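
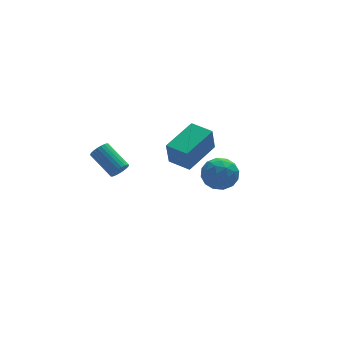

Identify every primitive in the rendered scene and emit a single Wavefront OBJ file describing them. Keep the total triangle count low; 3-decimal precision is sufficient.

v -1.844 -1.311 0.027
v -1.512 -1.401 0.403
v -2.083 -0.219 1.19
v -2.416 -0.129 0.813
v -1.408 -1.275 0.289
v -1.98 -0.093 1.076
v -1.371 -1.154 0.135
v -1.943 0.027 0.922
v -1.406 -1.058 -0.035
v -1.977 0.124 0.751
v -1.508 -0.999 -0.196
v -2.079 0.182 0.59
v -1.66 -0.989 -0.323
v -2.232 0.193 0.463
v -1.841 -1.027 -0.397
v -2.412 0.154 0.389
v -2.022 -1.109 -0.406
v -2.594 0.073 0.38
v -2.177 -1.221 -0.35
v -2.748 -0.039 0.437
v -2.28 -1.347 -0.236
v -2.852 -0.165 0.551
v -2.317 -1.467 -0.082
v -2.889 -0.286 0.705
v -2.283 -1.564 0.089
v -2.854 -0.382 0.875
v -2.181 -1.622 0.25
v -2.752 -0.441 1.036
v -2.028 -1.633 0.377
v -2.6 -0.451 1.163
v -1.848 -1.594 0.451
v -2.419 -0.413 1.237
v -1.666 -1.513 0.46
v -2.238 -0.331 1.246
v 2.843 0.734 -2.889
v 3.366 1.434 -2.449
v 4.174 0.106 -3.471
v 4.697 0.806 -3.031
v 4.248 0.121 -2.496
v 3.426 0.509 -2.136
v 4.114 1.031 -3.784
v 3.292 1.419 -3.424
v 4.151 1.617 -3.002
v 4.234 1.055 -2.206
v 3.306 0.485 -3.714
v 3.389 -0.077 -2.918
v 2.988 1.139 -2.618
v 4.552 0.401 -3.302
v 4.288 -0.002 -2.988
v 4.596 0.41 -2.729
v 3.023 0.595 -2.434
v 3.33 1.006 -2.175
v 3.849 0.235 -2.203
v 4.21 0.534 -3.745
v 4.517 0.945 -3.486
v 2.944 1.13 -3.191
v 3.252 1.542 -2.932
v 3.691 1.305 -3.717
v 3.757 1.658 -2.684
v 4.539 1.289 -3.026
v 4.196 1.421 -3.469
v 3.713 1.649 -3.257
v 3.806 1.327 -2.216
v 4.588 0.958 -2.559
v 4.324 0.556 -2.244
v 3.841 0.784 -2.033
v 4.267 1.435 -2.541
v 2.952 0.582 -3.361
v 3.734 0.213 -3.704
v 3.699 0.756 -3.887
v 3.216 0.984 -3.676
v 3.001 0.251 -2.894
v 3.783 -0.118 -3.236
v 3.827 -0.109 -2.663
v 3.344 0.119 -2.451
v 3.273 0.105 -3.379
v 0.632 -3.546 0.984
v 0.412 -3.791 2.231
v 0.009 -2.607 1.058
v -0.211 -2.851 2.306
v 2.191 -2.549 1.454
v 1.971 -2.793 2.702
v 1.568 -1.609 1.529
v 1.348 -1.854 2.776
f 2 1 5
f 2 5 3
f 3 5 6
f 3 6 4
f 5 1 7
f 5 7 6
f 6 7 8
f 6 8 4
f 7 1 9
f 7 9 8
f 8 9 10
f 8 10 4
f 9 1 11
f 9 11 10
f 10 11 12
f 10 12 4
f 11 1 13
f 11 13 12
f 12 13 14
f 12 14 4
f 13 1 15
f 13 15 14
f 14 15 16
f 14 16 4
f 15 1 17
f 15 17 16
f 16 17 18
f 16 18 4
f 17 1 19
f 17 19 18
f 18 19 20
f 18 20 4
f 19 1 21
f 19 21 20
f 20 21 22
f 20 22 4
f 21 1 23
f 21 23 22
f 22 23 24
f 22 24 4
f 23 1 25
f 23 25 24
f 24 25 26
f 24 26 4
f 25 1 27
f 25 27 26
f 26 27 28
f 26 28 4
f 27 1 29
f 27 29 28
f 28 29 30
f 28 30 4
f 29 1 31
f 29 31 30
f 30 31 32
f 30 32 4
f 31 1 33
f 31 33 32
f 32 33 34
f 32 34 4
f 33 1 2
f 33 2 34
f 34 2 3
f 34 3 4
f 35 72 51
f 72 46 75
f 51 75 40
f 72 75 51
f 35 51 47
f 51 40 52
f 47 52 36
f 51 52 47
f 35 47 56
f 47 36 57
f 56 57 42
f 47 57 56
f 35 56 68
f 56 42 71
f 68 71 45
f 56 71 68
f 35 68 72
f 68 45 76
f 72 76 46
f 68 76 72
f 36 52 63
f 52 40 66
f 63 66 44
f 52 66 63
f 40 75 53
f 75 46 74
f 53 74 39
f 75 74 53
f 46 76 73
f 76 45 69
f 73 69 37
f 76 69 73
f 45 71 70
f 71 42 58
f 70 58 41
f 71 58 70
f 42 57 62
f 57 36 59
f 62 59 43
f 57 59 62
f 38 64 50
f 64 44 65
f 50 65 39
f 64 65 50
f 38 50 48
f 50 39 49
f 48 49 37
f 50 49 48
f 38 48 55
f 48 37 54
f 55 54 41
f 48 54 55
f 38 55 60
f 55 41 61
f 60 61 43
f 55 61 60
f 38 60 64
f 60 43 67
f 64 67 44
f 60 67 64
f 39 65 53
f 65 44 66
f 53 66 40
f 65 66 53
f 37 49 73
f 49 39 74
f 73 74 46
f 49 74 73
f 41 54 70
f 54 37 69
f 70 69 45
f 54 69 70
f 43 61 62
f 61 41 58
f 62 58 42
f 61 58 62
f 44 67 63
f 67 43 59
f 63 59 36
f 67 59 63
f 78 80 77
f 81 78 77
f 77 80 79
f 79 81 77
f 78 84 80
f 82 78 81
f 82 84 78
f 80 84 79
f 83 81 79
f 79 84 83
f 83 82 81
f 84 82 83



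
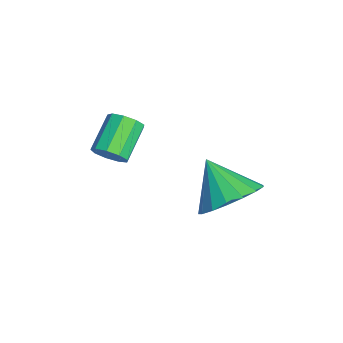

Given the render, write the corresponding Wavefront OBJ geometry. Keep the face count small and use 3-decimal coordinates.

v 2.407 -0.919 0.493
v 3.216 -1.119 1.046
v 1.553 -1.521 1.527
v 3.084 -0.683 1.191
v 2.797 -0.3 1.176
v 2.42 -0.06 1.005
v 2.04 -0.016 0.717
v 1.745 -0.178 0.378
v 1.601 -0.511 0.065
v 1.642 -0.937 -0.15
v 1.858 -1.358 -0.217
v 2.2 -1.679 -0.122
v 2.59 -1.826 0.115
v 2.937 -1.765 0.438
v 3.163 -1.51 0.774
v 0.457 -4.077 0.913
v 0.755 -4.162 1.38
v -0.18 -3.629 2.073
v -0.477 -3.543 1.607
v 0.84 -3.82 1.231
v -0.094 -3.287 1.925
v 0.746 -3.597 0.934
v -0.188 -3.064 1.628
v 0.517 -3.599 0.627
v -0.417 -3.066 1.321
v 0.26 -3.824 0.454
v -0.674 -3.291 1.147
v 0.095 -4.167 0.496
v -0.839 -3.634 1.189
v 0.1 -4.468 0.733
v -0.835 -3.935 1.427
v 0.272 -4.586 1.054
v -0.663 -4.053 1.748
v 0.53 -4.465 1.31
v -0.404 -3.932 2.004
f 2 1 4
f 2 4 3
f 4 1 5
f 4 5 3
f 5 1 6
f 5 6 3
f 6 1 7
f 6 7 3
f 7 1 8
f 7 8 3
f 8 1 9
f 8 9 3
f 9 1 10
f 9 10 3
f 10 1 11
f 10 11 3
f 11 1 12
f 11 12 3
f 12 1 13
f 12 13 3
f 13 1 14
f 13 14 3
f 14 1 15
f 14 15 3
f 15 1 2
f 15 2 3
f 17 16 20
f 17 20 18
f 18 20 21
f 18 21 19
f 20 16 22
f 20 22 21
f 21 22 23
f 21 23 19
f 22 16 24
f 22 24 23
f 23 24 25
f 23 25 19
f 24 16 26
f 24 26 25
f 25 26 27
f 25 27 19
f 26 16 28
f 26 28 27
f 27 28 29
f 27 29 19
f 28 16 30
f 28 30 29
f 29 30 31
f 29 31 19
f 30 16 32
f 30 32 31
f 31 32 33
f 31 33 19
f 32 16 34
f 32 34 33
f 33 34 35
f 33 35 19
f 34 16 17
f 34 17 35
f 35 17 18
f 35 18 19



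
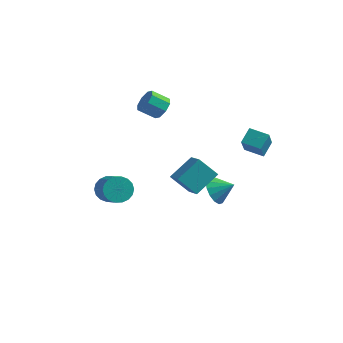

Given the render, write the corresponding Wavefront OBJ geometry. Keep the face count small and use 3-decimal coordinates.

v -4.426 -0.385 -1.627
v -3.854 -0.378 -2.255
v -2.862 -1.348 -1.362
v -3.434 -1.355 -0.733
v -3.752 -0.081 -2.045
v -2.76 -1.05 -1.152
v -3.784 0.157 -1.752
v -2.791 -0.813 -0.859
v -3.942 0.287 -1.435
v -2.95 -0.683 -0.541
v -4.197 0.284 -1.155
v -3.205 -0.686 -0.262
v -4.497 0.148 -0.969
v -3.505 -0.821 -0.075
v -4.783 -0.093 -0.913
v -3.791 -1.063 -0.02
v -4.998 -0.392 -0.998
v -4.006 -1.362 -0.105
v -5.1 -0.69 -1.208
v -4.108 -1.659 -0.315
v -5.069 -0.927 -1.501
v -4.076 -1.897 -0.608
v -4.91 -1.057 -1.819
v -3.918 -2.027 -0.925
v -4.655 -1.054 -2.098
v -3.663 -2.024 -1.205
v -4.355 -0.919 -2.285
v -3.363 -1.888 -1.391
v -4.069 -0.677 -2.34
v -3.077 -1.647 -1.447
v 2.167 2.217 1.713
v 2.386 1.198 2.992
v 2.293 3.019 2.331
v 2.512 2 3.61
v 3.268 2.2 1.51
v 3.487 1.181 2.789
v 3.394 3.002 2.128
v 3.613 1.983 3.407
v -3.129 3.572 2.678
v -2.65 3.487 3.249
v -3.511 3.082 3.912
v -3.991 3.168 3.342
v -2.896 4.005 3.245
v -3.758 3.6 3.908
v -3.279 4.27 2.909
v -4.141 3.865 3.573
v -3.574 4.126 2.438
v -4.436 3.722 3.102
v -3.609 3.658 2.108
v -4.47 3.253 2.771
v -3.362 3.14 2.112
v -4.224 2.735 2.775
v -2.979 2.875 2.447
v -3.841 2.47 3.111
v -2.684 3.018 2.918
v -3.546 2.614 3.582
v 1.247 -4.277 3.38
v 1.865 -3.062 4.237
v 0.481 -3.493 2.822
v 1.099 -2.279 3.679
v 2.181 -4.061 2.401
v 2.799 -2.847 3.258
v 1.415 -3.278 1.843
v 2.033 -2.063 2.7
v 1.281 0.44 -0.572
v 1.768 0.308 -1.365
v 2.259 0.66 -0.008
v 1.659 0.782 -1.361
v 1.449 1.165 -1.146
v 1.194 1.353 -0.777
v 0.962 1.296 -0.353
v 0.816 1.01 0.012
v 0.794 0.572 0.221
v 0.903 0.097 0.217
v 1.113 -0.285 0.002
v 1.369 -0.473 -0.367
v 1.6 -0.417 -0.791
v 1.747 -0.131 -1.156
f 2 1 5
f 2 5 3
f 3 5 6
f 3 6 4
f 5 1 7
f 5 7 6
f 6 7 8
f 6 8 4
f 7 1 9
f 7 9 8
f 8 9 10
f 8 10 4
f 9 1 11
f 9 11 10
f 10 11 12
f 10 12 4
f 11 1 13
f 11 13 12
f 12 13 14
f 12 14 4
f 13 1 15
f 13 15 14
f 14 15 16
f 14 16 4
f 15 1 17
f 15 17 16
f 16 17 18
f 16 18 4
f 17 1 19
f 17 19 18
f 18 19 20
f 18 20 4
f 19 1 21
f 19 21 20
f 20 21 22
f 20 22 4
f 21 1 23
f 21 23 22
f 22 23 24
f 22 24 4
f 23 1 25
f 23 25 24
f 24 25 26
f 24 26 4
f 25 1 27
f 25 27 26
f 26 27 28
f 26 28 4
f 27 1 29
f 27 29 28
f 28 29 30
f 28 30 4
f 29 1 2
f 29 2 30
f 30 2 3
f 30 3 4
f 32 34 31
f 35 32 31
f 31 34 33
f 33 35 31
f 32 38 34
f 36 32 35
f 36 38 32
f 34 38 33
f 37 35 33
f 33 38 37
f 37 36 35
f 38 36 37
f 40 39 43
f 40 43 41
f 41 43 44
f 41 44 42
f 43 39 45
f 43 45 44
f 44 45 46
f 44 46 42
f 45 39 47
f 45 47 46
f 46 47 48
f 46 48 42
f 47 39 49
f 47 49 48
f 48 49 50
f 48 50 42
f 49 39 51
f 49 51 50
f 50 51 52
f 50 52 42
f 51 39 53
f 51 53 52
f 52 53 54
f 52 54 42
f 53 39 55
f 53 55 54
f 54 55 56
f 54 56 42
f 55 39 40
f 55 40 56
f 56 40 41
f 56 41 42
f 58 60 57
f 61 58 57
f 57 60 59
f 59 61 57
f 58 64 60
f 62 58 61
f 62 64 58
f 60 64 59
f 63 61 59
f 59 64 63
f 63 62 61
f 64 62 63
f 66 65 68
f 66 68 67
f 68 65 69
f 68 69 67
f 69 65 70
f 69 70 67
f 70 65 71
f 70 71 67
f 71 65 72
f 71 72 67
f 72 65 73
f 72 73 67
f 73 65 74
f 73 74 67
f 74 65 75
f 74 75 67
f 75 65 76
f 75 76 67
f 76 65 77
f 76 77 67
f 77 65 78
f 77 78 67
f 78 65 66
f 78 66 67



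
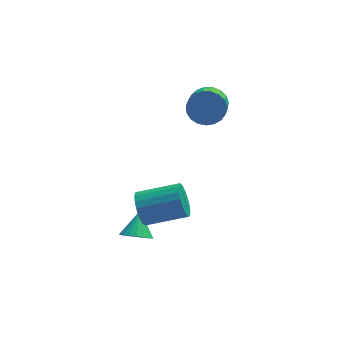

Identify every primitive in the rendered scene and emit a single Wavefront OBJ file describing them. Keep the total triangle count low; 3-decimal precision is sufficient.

v -3.552 -0.927 -3.328
v -2.911 -1.23 -3.202
v -3.288 -0.013 -2.472
v -2.848 -1.053 -3.411
v -2.893 -0.857 -3.607
v -3.037 -0.671 -3.761
v -3.26 -0.525 -3.848
v -3.528 -0.44 -3.857
v -3.799 -0.429 -3.785
v -4.033 -0.494 -3.643
v -4.193 -0.625 -3.453
v -4.256 -0.802 -3.244
v -4.212 -0.998 -3.048
v -4.067 -1.183 -2.894
v -3.844 -1.33 -2.807
v -3.577 -1.415 -2.799
v -3.305 -1.426 -2.871
v -3.072 -1.361 -3.013
v 0.028 3.861 0.954
v 0.587 4.177 1.526
v 0.272 2.435 2.797
v -0.288 2.119 2.226
v 0.278 4.316 1.64
v -0.037 2.574 2.911
v -0.074 4.377 1.635
v -0.39 2.634 2.907
v -0.409 4.348 1.513
v -0.724 2.605 2.784
v -0.669 4.235 1.294
v -0.984 2.493 2.565
v -0.807 4.057 1.016
v -1.123 2.315 2.288
v -0.802 3.846 0.728
v -1.117 2.104 1.999
v -0.653 3.637 0.479
v -0.968 1.895 1.75
v -0.386 3.467 0.312
v -0.702 1.725 1.583
v -0.048 3.365 0.256
v -0.363 1.623 1.527
v 0.303 3.349 0.321
v -0.012 1.607 1.592
v 0.607 3.421 0.495
v 0.292 1.679 1.767
v 0.81 3.57 0.749
v 0.495 1.827 2.021
v 0.878 3.769 1.038
v 0.563 2.026 2.31
v 0.8 3.983 1.313
v 0.484 2.241 2.585
v -3.401 -1.683 -0.625
v -3.158 -1.297 -1.307
v -1.397 -1.431 -0.756
v -1.639 -1.817 -0.075
v -3.206 -1.037 -1.091
v -1.445 -1.171 -0.54
v -3.287 -0.889 -0.795
v -1.526 -1.023 -0.244
v -3.388 -0.878 -0.47
v -1.627 -1.012 0.081
v -3.491 -1.006 -0.171
v -1.73 -1.141 0.38
v -3.579 -1.252 0.049
v -1.818 -1.386 0.6
v -3.635 -1.572 0.152
v -1.874 -1.706 0.703
v -3.651 -1.911 0.121
v -1.89 -2.045 0.672
v -3.624 -2.211 -0.039
v -1.863 -2.345 0.512
v -3.558 -2.419 -0.3
v -1.797 -2.553 0.25
v -3.465 -2.5 -0.618
v -1.704 -2.635 -0.068
v -3.361 -2.44 -0.937
v -1.6 -2.574 -0.387
v -3.263 -2.249 -1.202
v -1.502 -2.383 -0.652
v -3.19 -1.96 -1.368
v -1.428 -2.094 -0.817
v -3.152 -1.623 -1.405
v -1.391 -1.758 -0.854
f 2 1 4
f 2 4 3
f 4 1 5
f 4 5 3
f 5 1 6
f 5 6 3
f 6 1 7
f 6 7 3
f 7 1 8
f 7 8 3
f 8 1 9
f 8 9 3
f 9 1 10
f 9 10 3
f 10 1 11
f 10 11 3
f 11 1 12
f 11 12 3
f 12 1 13
f 12 13 3
f 13 1 14
f 13 14 3
f 14 1 15
f 14 15 3
f 15 1 16
f 15 16 3
f 16 1 17
f 16 17 3
f 17 1 18
f 17 18 3
f 18 1 2
f 18 2 3
f 20 19 23
f 20 23 21
f 21 23 24
f 21 24 22
f 23 19 25
f 23 25 24
f 24 25 26
f 24 26 22
f 25 19 27
f 25 27 26
f 26 27 28
f 26 28 22
f 27 19 29
f 27 29 28
f 28 29 30
f 28 30 22
f 29 19 31
f 29 31 30
f 30 31 32
f 30 32 22
f 31 19 33
f 31 33 32
f 32 33 34
f 32 34 22
f 33 19 35
f 33 35 34
f 34 35 36
f 34 36 22
f 35 19 37
f 35 37 36
f 36 37 38
f 36 38 22
f 37 19 39
f 37 39 38
f 38 39 40
f 38 40 22
f 39 19 41
f 39 41 40
f 40 41 42
f 40 42 22
f 41 19 43
f 41 43 42
f 42 43 44
f 42 44 22
f 43 19 45
f 43 45 44
f 44 45 46
f 44 46 22
f 45 19 47
f 45 47 46
f 46 47 48
f 46 48 22
f 47 19 49
f 47 49 48
f 48 49 50
f 48 50 22
f 49 19 20
f 49 20 50
f 50 20 21
f 50 21 22
f 52 51 55
f 52 55 53
f 53 55 56
f 53 56 54
f 55 51 57
f 55 57 56
f 56 57 58
f 56 58 54
f 57 51 59
f 57 59 58
f 58 59 60
f 58 60 54
f 59 51 61
f 59 61 60
f 60 61 62
f 60 62 54
f 61 51 63
f 61 63 62
f 62 63 64
f 62 64 54
f 63 51 65
f 63 65 64
f 64 65 66
f 64 66 54
f 65 51 67
f 65 67 66
f 66 67 68
f 66 68 54
f 67 51 69
f 67 69 68
f 68 69 70
f 68 70 54
f 69 51 71
f 69 71 70
f 70 71 72
f 70 72 54
f 71 51 73
f 71 73 72
f 72 73 74
f 72 74 54
f 73 51 75
f 73 75 74
f 74 75 76
f 74 76 54
f 75 51 77
f 75 77 76
f 76 77 78
f 76 78 54
f 77 51 79
f 77 79 78
f 78 79 80
f 78 80 54
f 79 51 81
f 79 81 80
f 80 81 82
f 80 82 54
f 81 51 52
f 81 52 82
f 82 52 53
f 82 53 54



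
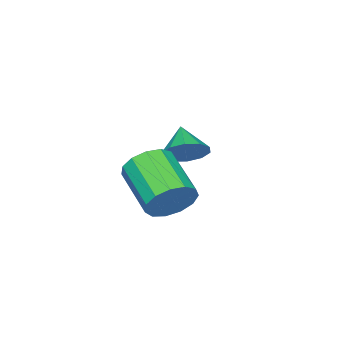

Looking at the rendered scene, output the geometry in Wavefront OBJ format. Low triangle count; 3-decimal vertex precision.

v -1.971 0.277 -0.138
v -1.497 0.543 0.641
v -2.789 -0.537 0.638
v -1.943 0.917 0.563
v -2.4 1.046 0.218
v -2.693 0.882 -0.264
v -2.71 0.486 -0.697
v -2.446 0.01 -0.917
v -2 -0.364 -0.839
v -1.543 -0.493 -0.494
v -1.25 -0.328 -0.012
v -1.232 0.068 0.421
v 2.287 2.63 0.208
v 2.64 2.055 -0.557
v 1.666 0.335 0.287
v 1.313 0.91 1.052
v 3.037 2.034 -0.141
v 2.063 0.313 0.702
v 3.196 2.202 0.385
v 2.221 0.481 1.228
v 3.066 2.506 0.855
v 2.092 0.785 1.698
v 2.689 2.849 1.12
v 1.715 1.129 1.963
v 2.185 3.123 1.095
v 1.21 1.403 1.939
v 1.713 3.241 0.789
v 0.738 1.52 1.633
v 1.423 3.164 0.299
v 0.448 1.444 1.142
v 1.408 2.918 -0.221
v 0.433 1.198 0.623
v 1.672 2.581 -0.604
v 0.697 0.86 0.24
v 2.131 2.259 -0.729
v 1.157 0.539 0.114
f 2 1 4
f 2 4 3
f 4 1 5
f 4 5 3
f 5 1 6
f 5 6 3
f 6 1 7
f 6 7 3
f 7 1 8
f 7 8 3
f 8 1 9
f 8 9 3
f 9 1 10
f 9 10 3
f 10 1 11
f 10 11 3
f 11 1 12
f 11 12 3
f 12 1 2
f 12 2 3
f 14 13 17
f 14 17 15
f 15 17 18
f 15 18 16
f 17 13 19
f 17 19 18
f 18 19 20
f 18 20 16
f 19 13 21
f 19 21 20
f 20 21 22
f 20 22 16
f 21 13 23
f 21 23 22
f 22 23 24
f 22 24 16
f 23 13 25
f 23 25 24
f 24 25 26
f 24 26 16
f 25 13 27
f 25 27 26
f 26 27 28
f 26 28 16
f 27 13 29
f 27 29 28
f 28 29 30
f 28 30 16
f 29 13 31
f 29 31 30
f 30 31 32
f 30 32 16
f 31 13 33
f 31 33 32
f 32 33 34
f 32 34 16
f 33 13 35
f 33 35 34
f 34 35 36
f 34 36 16
f 35 13 14
f 35 14 36
f 36 14 15
f 36 15 16



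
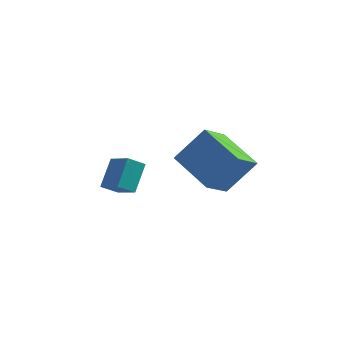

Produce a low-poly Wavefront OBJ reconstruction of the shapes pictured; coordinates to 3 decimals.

v 2.256 -1.764 2.415
v 3.212 -1.246 3.721
v 2.647 -0.647 1.686
v 3.604 -0.129 2.992
v 3.756 -2.751 1.708
v 4.713 -2.233 3.014
v 4.148 -1.634 0.979
v 5.104 -1.116 2.285
v -0.833 -0.887 -0.031
v -0.752 0.034 0.967
v -0.318 -0.458 -0.468
v -0.237 0.462 0.53
v 0.037 -1.462 0.43
v 0.118 -0.542 1.428
v 0.552 -1.034 -0.007
v 0.633 -0.113 0.991
f 2 4 1
f 5 2 1
f 1 4 3
f 3 5 1
f 2 8 4
f 6 2 5
f 6 8 2
f 4 8 3
f 7 5 3
f 3 8 7
f 7 6 5
f 8 6 7
f 10 12 9
f 13 10 9
f 9 12 11
f 11 13 9
f 10 16 12
f 14 10 13
f 14 16 10
f 12 16 11
f 15 13 11
f 11 16 15
f 15 14 13
f 16 14 15



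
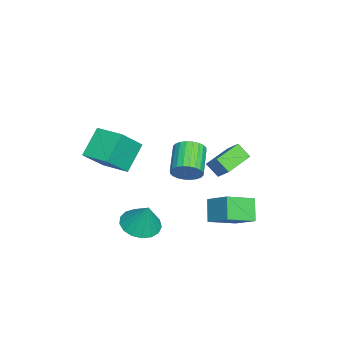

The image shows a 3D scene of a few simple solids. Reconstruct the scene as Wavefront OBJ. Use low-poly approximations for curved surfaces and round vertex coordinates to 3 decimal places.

v 0.213 -2.787 0.46
v 1.314 -3.544 1.74
v 0.968 -1.496 0.575
v 2.069 -2.253 1.855
v 1.291 -3.307 -0.775
v 2.392 -4.064 0.505
v 2.046 -2.016 -0.66
v 3.147 -2.773 0.62
v -1.924 1.733 -3.14
v -2.171 1.109 -2.44
v -3.441 2.612 -2.89
v -3.687 1.988 -2.19
v -1.493 2.292 -2.49
v -1.739 1.668 -1.79
v -3.009 3.171 -2.24
v -3.256 2.547 -1.54
v -0.081 0.447 -1.851
v 0.293 0.639 -1.159
v -1.206 0.585 -0.336
v -1.579 0.393 -1.029
v 0.221 0.925 -1.271
v -1.278 0.871 -0.448
v 0.103 1.139 -1.472
v -1.396 1.085 -0.649
v -0.043 1.247 -1.73
v -1.541 1.193 -0.908
v -0.195 1.234 -2.007
v -1.693 1.18 -1.185
v -0.329 1.1 -2.261
v -1.827 1.046 -1.438
v -0.426 0.868 -2.452
v -1.924 0.814 -1.629
v -0.47 0.571 -2.551
v -1.968 0.517 -1.728
v -0.454 0.255 -2.544
v -1.953 0.201 -1.721
v -0.382 -0.031 -2.432
v -1.881 -0.085 -1.609
v -0.264 -0.245 -2.231
v -1.763 -0.299 -1.408
v -0.119 -0.353 -1.972
v -1.617 -0.407 -1.15
v 0.033 -0.34 -1.695
v -1.465 -0.394 -0.873
v 0.167 -0.206 -1.442
v -1.331 -0.26 -0.619
v 0.264 0.026 -1.251
v -1.234 -0.028 -0.428
v 0.308 0.323 -1.152
v -1.19 0.269 -0.329
v 1.426 -1.545 -4.596
v 2.392 -1.811 -4.832
v 1.914 -1.075 -3.124
v 2.362 -1.34 -4.972
v 2.118 -0.915 -5.027
v 1.715 -0.635 -4.982
v 1.245 -0.563 -4.849
v 0.817 -0.716 -4.658
v 0.529 -1.059 -4.453
v 0.446 -1.513 -4.28
v 0.587 -1.975 -4.18
v 0.921 -2.338 -4.175
v 1.37 -2.519 -4.266
v 1.832 -2.477 -4.433
v 2.201 -2.222 -4.637
v 0.672 1.53 -3.104
v 1.478 2.545 -2.309
v -0.256 2.748 -3.718
v 0.55 3.763 -2.924
v 1.51 1.657 -4.116
v 2.316 2.672 -3.322
v 0.582 2.875 -4.731
v 1.388 3.89 -3.936
f 2 4 1
f 5 2 1
f 1 4 3
f 3 5 1
f 2 8 4
f 6 2 5
f 6 8 2
f 4 8 3
f 7 5 3
f 3 8 7
f 7 6 5
f 8 6 7
f 10 12 9
f 13 10 9
f 9 12 11
f 11 13 9
f 10 16 12
f 14 10 13
f 14 16 10
f 12 16 11
f 15 13 11
f 11 16 15
f 15 14 13
f 16 14 15
f 18 17 21
f 18 21 19
f 19 21 22
f 19 22 20
f 21 17 23
f 21 23 22
f 22 23 24
f 22 24 20
f 23 17 25
f 23 25 24
f 24 25 26
f 24 26 20
f 25 17 27
f 25 27 26
f 26 27 28
f 26 28 20
f 27 17 29
f 27 29 28
f 28 29 30
f 28 30 20
f 29 17 31
f 29 31 30
f 30 31 32
f 30 32 20
f 31 17 33
f 31 33 32
f 32 33 34
f 32 34 20
f 33 17 35
f 33 35 34
f 34 35 36
f 34 36 20
f 35 17 37
f 35 37 36
f 36 37 38
f 36 38 20
f 37 17 39
f 37 39 38
f 38 39 40
f 38 40 20
f 39 17 41
f 39 41 40
f 40 41 42
f 40 42 20
f 41 17 43
f 41 43 42
f 42 43 44
f 42 44 20
f 43 17 45
f 43 45 44
f 44 45 46
f 44 46 20
f 45 17 47
f 45 47 46
f 46 47 48
f 46 48 20
f 47 17 49
f 47 49 48
f 48 49 50
f 48 50 20
f 49 17 18
f 49 18 50
f 50 18 19
f 50 19 20
f 52 51 54
f 52 54 53
f 54 51 55
f 54 55 53
f 55 51 56
f 55 56 53
f 56 51 57
f 56 57 53
f 57 51 58
f 57 58 53
f 58 51 59
f 58 59 53
f 59 51 60
f 59 60 53
f 60 51 61
f 60 61 53
f 61 51 62
f 61 62 53
f 62 51 63
f 62 63 53
f 63 51 64
f 63 64 53
f 64 51 65
f 64 65 53
f 65 51 52
f 65 52 53
f 67 69 66
f 70 67 66
f 66 69 68
f 68 70 66
f 67 73 69
f 71 67 70
f 71 73 67
f 69 73 68
f 72 70 68
f 68 73 72
f 72 71 70
f 73 71 72



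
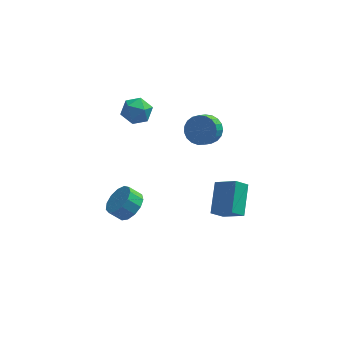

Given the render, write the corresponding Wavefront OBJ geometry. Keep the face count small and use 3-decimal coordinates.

v 1.625 -4.136 -0.309
v 2.804 -4.84 0.57
v 1.861 -2.356 0.801
v 3.039 -3.06 1.68
v 2.341 -3.8 -1
v 3.519 -4.504 -0.121
v 2.576 -2.02 0.11
v 3.755 -2.724 0.989
v -3.089 -0.201 -4.071
v -2.444 0.356 -3.408
v -3.206 0.379 -2.686
v -3.851 -0.179 -3.349
v -2.746 0.768 -3.74
v -3.508 0.79 -3.017
v -3.157 0.871 -4.176
v -3.919 0.894 -3.454
v -3.546 0.635 -4.58
v -4.308 0.657 -3.857
v -3.79 0.132 -4.821
v -4.552 0.155 -4.099
v -3.812 -0.476 -4.825
v -4.574 -0.453 -4.103
v -3.604 -0.997 -4.589
v -4.366 -0.974 -3.867
v -3.232 -1.265 -4.189
v -3.994 -1.243 -3.467
v -2.815 -1.196 -3.751
v -3.577 -1.173 -3.029
v -2.485 -0.811 -3.415
v -3.247 -0.788 -2.693
v -2.347 -0.232 -3.287
v -3.109 -0.21 -2.565
v -3.239 2.41 2.731
v -2.512 2.801 3.349
v -2.988 0.899 3.391
v -2.261 1.29 4.009
v -3.251 1.541 4.154
v -3.406 2.474 3.745
v -2.094 1.226 2.995
v -2.249 2.159 2.586
v -1.805 2.069 3.512
v -2.52 2.264 4.228
v -2.98 1.436 2.512
v -3.695 1.631 3.228
v 1.374 4.257 -0.747
v 2.362 3.956 -0.507
v 1.974 3.203 0.146
v 0.986 3.503 -0.093
v 2.282 4.263 -0.201
v 1.895 3.51 0.453
v 2.046 4.569 0.011
v 1.658 3.815 0.665
v 1.693 4.82 0.092
v 1.306 4.067 0.746
v 1.285 4.975 0.028
v 0.898 4.221 0.682
v 0.892 5.005 -0.17
v 0.505 4.251 0.484
v 0.583 4.905 -0.468
v 0.196 4.152 0.186
v 0.41 4.694 -0.814
v 0.023 3.94 -0.16
v 0.404 4.407 -1.148
v 0.017 3.653 -0.495
v 0.566 4.094 -1.413
v 0.178 3.34 -0.76
v 0.867 3.809 -1.563
v 0.48 3.056 -0.91
v 1.256 3.602 -1.572
v 0.868 2.848 -0.918
v 1.665 3.507 -1.438
v 1.278 2.754 -0.784
v 2.024 3.543 -1.184
v 1.636 2.789 -0.531
v 2.27 3.702 -0.855
v 1.883 2.948 -0.201
f 2 4 1
f 5 2 1
f 1 4 3
f 3 5 1
f 2 8 4
f 6 2 5
f 6 8 2
f 4 8 3
f 7 5 3
f 3 8 7
f 7 6 5
f 8 6 7
f 10 9 13
f 10 13 11
f 11 13 14
f 11 14 12
f 13 9 15
f 13 15 14
f 14 15 16
f 14 16 12
f 15 9 17
f 15 17 16
f 16 17 18
f 16 18 12
f 17 9 19
f 17 19 18
f 18 19 20
f 18 20 12
f 19 9 21
f 19 21 20
f 20 21 22
f 20 22 12
f 21 9 23
f 21 23 22
f 22 23 24
f 22 24 12
f 23 9 25
f 23 25 24
f 24 25 26
f 24 26 12
f 25 9 27
f 25 27 26
f 26 27 28
f 26 28 12
f 27 9 29
f 27 29 28
f 28 29 30
f 28 30 12
f 29 9 31
f 29 31 30
f 30 31 32
f 30 32 12
f 31 9 10
f 31 10 32
f 32 10 11
f 32 11 12
f 33 44 38
f 33 38 34
f 33 34 40
f 33 40 43
f 33 43 44
f 34 38 42
f 38 44 37
f 44 43 35
f 43 40 39
f 40 34 41
f 36 42 37
f 36 37 35
f 36 35 39
f 36 39 41
f 36 41 42
f 37 42 38
f 35 37 44
f 39 35 43
f 41 39 40
f 42 41 34
f 46 45 49
f 46 49 47
f 47 49 50
f 47 50 48
f 49 45 51
f 49 51 50
f 50 51 52
f 50 52 48
f 51 45 53
f 51 53 52
f 52 53 54
f 52 54 48
f 53 45 55
f 53 55 54
f 54 55 56
f 54 56 48
f 55 45 57
f 55 57 56
f 56 57 58
f 56 58 48
f 57 45 59
f 57 59 58
f 58 59 60
f 58 60 48
f 59 45 61
f 59 61 60
f 60 61 62
f 60 62 48
f 61 45 63
f 61 63 62
f 62 63 64
f 62 64 48
f 63 45 65
f 63 65 64
f 64 65 66
f 64 66 48
f 65 45 67
f 65 67 66
f 66 67 68
f 66 68 48
f 67 45 69
f 67 69 68
f 68 69 70
f 68 70 48
f 69 45 71
f 69 71 70
f 70 71 72
f 70 72 48
f 71 45 73
f 71 73 72
f 72 73 74
f 72 74 48
f 73 45 75
f 73 75 74
f 74 75 76
f 74 76 48
f 75 45 46
f 75 46 76
f 76 46 47
f 76 47 48



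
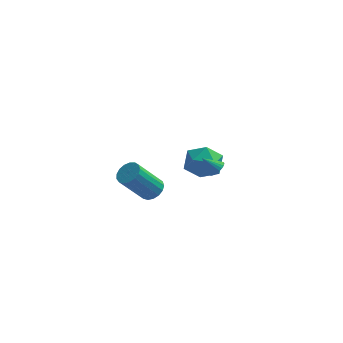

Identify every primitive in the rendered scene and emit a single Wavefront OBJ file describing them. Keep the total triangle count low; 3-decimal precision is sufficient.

v 0.73 -2.567 0.99
v 1.06 -2.303 1.311
v -0.03 -2.493 1.71
v 0.974 -2.148 1.205
v 0.851 -2.056 1.066
v 0.71 -2.042 0.915
v 0.572 -2.108 0.776
v 0.458 -2.244 0.67
v 0.386 -2.429 0.612
v 0.366 -2.635 0.612
v 0.401 -2.83 0.669
v 0.487 -2.985 0.775
v 0.61 -3.077 0.914
v 0.751 -3.091 1.065
v 0.889 -3.025 1.204
v 1.003 -2.889 1.311
v 1.075 -2.704 1.368
v 1.095 -2.499 1.369
v -0.344 5.044 -3.614
v 0.124 4.648 -4.668
v -0.944 3.212 -3.192
v -0.476 2.816 -4.246
v 0.265 3.186 -3.351
v 0.636 4.318 -3.612
v -1.456 3.542 -4.248
v -1.085 4.674 -4.509
v -0.563 3.719 -5.06
v 0.5 3.499 -4.506
v -1.32 4.361 -3.354
v -0.257 4.141 -2.8
v -2.57 -2.546 -0.925
v -1.957 -2.597 -0.531
v -3.118 -3.165 1.199
v -3.73 -3.114 0.805
v -2.057 -2.264 -0.489
v -3.217 -2.833 1.242
v -2.274 -1.996 -0.546
v -3.434 -2.565 1.184
v -2.558 -1.854 -0.691
v -3.719 -2.423 1.04
v -2.846 -1.871 -0.889
v -4.006 -2.44 0.842
v -3.07 -2.042 -1.095
v -4.23 -2.61 0.636
v -3.179 -2.328 -1.263
v -4.34 -2.897 0.468
v -3.149 -2.664 -1.353
v -4.31 -3.233 0.378
v -2.986 -2.973 -1.345
v -4.147 -3.542 0.385
v -2.728 -3.184 -1.241
v -3.889 -3.753 0.489
v -2.433 -3.249 -1.065
v -3.594 -3.818 0.666
v -2.17 -3.153 -0.857
v -3.331 -3.721 0.874
v -1.998 -2.917 -0.664
v -3.159 -3.486 1.066
f 2 1 4
f 2 4 3
f 4 1 5
f 4 5 3
f 5 1 6
f 5 6 3
f 6 1 7
f 6 7 3
f 7 1 8
f 7 8 3
f 8 1 9
f 8 9 3
f 9 1 10
f 9 10 3
f 10 1 11
f 10 11 3
f 11 1 12
f 11 12 3
f 12 1 13
f 12 13 3
f 13 1 14
f 13 14 3
f 14 1 15
f 14 15 3
f 15 1 16
f 15 16 3
f 16 1 17
f 16 17 3
f 17 1 18
f 17 18 3
f 18 1 2
f 18 2 3
f 19 30 24
f 19 24 20
f 19 20 26
f 19 26 29
f 19 29 30
f 20 24 28
f 24 30 23
f 30 29 21
f 29 26 25
f 26 20 27
f 22 28 23
f 22 23 21
f 22 21 25
f 22 25 27
f 22 27 28
f 23 28 24
f 21 23 30
f 25 21 29
f 27 25 26
f 28 27 20
f 32 31 35
f 32 35 33
f 33 35 36
f 33 36 34
f 35 31 37
f 35 37 36
f 36 37 38
f 36 38 34
f 37 31 39
f 37 39 38
f 38 39 40
f 38 40 34
f 39 31 41
f 39 41 40
f 40 41 42
f 40 42 34
f 41 31 43
f 41 43 42
f 42 43 44
f 42 44 34
f 43 31 45
f 43 45 44
f 44 45 46
f 44 46 34
f 45 31 47
f 45 47 46
f 46 47 48
f 46 48 34
f 47 31 49
f 47 49 48
f 48 49 50
f 48 50 34
f 49 31 51
f 49 51 50
f 50 51 52
f 50 52 34
f 51 31 53
f 51 53 52
f 52 53 54
f 52 54 34
f 53 31 55
f 53 55 54
f 54 55 56
f 54 56 34
f 55 31 57
f 55 57 56
f 56 57 58
f 56 58 34
f 57 31 32
f 57 32 58
f 58 32 33
f 58 33 34



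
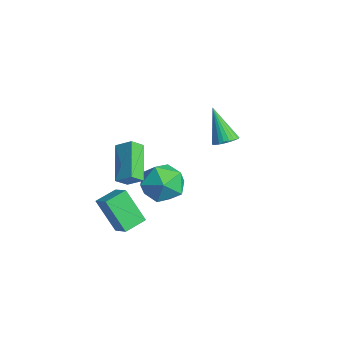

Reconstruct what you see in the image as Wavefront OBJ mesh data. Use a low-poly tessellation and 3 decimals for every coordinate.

v 0.46 0.778 -1.734
v 0.95 0.394 -0.685
v 0.15 -1.094 -2.275
v 0.64 -1.478 -1.226
v -0.436 -0.904 -1.222
v -0.244 0.253 -0.888
v 1.344 -0.953 -2.072
v 1.536 0.204 -1.738
v 1.497 -0.676 -0.894
v 0.396 -0.646 -0.369
v 0.704 -0.054 -2.591
v -0.397 -0.024 -2.066
v 1.068 -2.895 -3.683
v 0.188 -3.503 -2.053
v 0.746 -1.785 -3.443
v -0.134 -2.394 -1.813
v 1.994 -2.746 -3.127
v 1.114 -3.355 -1.497
v 1.672 -1.637 -2.887
v 0.792 -2.245 -1.257
v 2.322 -2.759 0.362
v 2.439 -3.386 0.878
v 0.744 -2.116 1.501
v 0.861 -2.742 2.017
v 2.919 -2.218 0.883
v 3.036 -2.844 1.399
v 1.341 -1.574 2.022
v 1.458 -2.201 2.538
v -0.974 3.526 -0.634
v -0.427 3.732 -0.287
v -2.006 3.294 1.134
v -0.551 3.963 -0.33
v -0.74 4.127 -0.418
v -0.964 4.199 -0.54
v -1.19 4.169 -0.676
v -1.383 4.041 -0.805
v -1.514 3.834 -0.909
v -1.562 3.581 -0.97
v -1.521 3.319 -0.98
v -1.397 3.089 -0.938
v -1.208 2.925 -0.849
v -0.983 2.852 -0.728
v -0.758 2.882 -0.592
v -0.565 3.01 -0.462
v -0.434 3.217 -0.359
v -0.385 3.47 -0.297
f 1 12 6
f 1 6 2
f 1 2 8
f 1 8 11
f 1 11 12
f 2 6 10
f 6 12 5
f 12 11 3
f 11 8 7
f 8 2 9
f 4 10 5
f 4 5 3
f 4 3 7
f 4 7 9
f 4 9 10
f 5 10 6
f 3 5 12
f 7 3 11
f 9 7 8
f 10 9 2
f 14 16 13
f 17 14 13
f 13 16 15
f 15 17 13
f 14 20 16
f 18 14 17
f 18 20 14
f 16 20 15
f 19 17 15
f 15 20 19
f 19 18 17
f 20 18 19
f 22 24 21
f 25 22 21
f 21 24 23
f 23 25 21
f 22 28 24
f 26 22 25
f 26 28 22
f 24 28 23
f 27 25 23
f 23 28 27
f 27 26 25
f 28 26 27
f 30 29 32
f 30 32 31
f 32 29 33
f 32 33 31
f 33 29 34
f 33 34 31
f 34 29 35
f 34 35 31
f 35 29 36
f 35 36 31
f 36 29 37
f 36 37 31
f 37 29 38
f 37 38 31
f 38 29 39
f 38 39 31
f 39 29 40
f 39 40 31
f 40 29 41
f 40 41 31
f 41 29 42
f 41 42 31
f 42 29 43
f 42 43 31
f 43 29 44
f 43 44 31
f 44 29 45
f 44 45 31
f 45 29 46
f 45 46 31
f 46 29 30
f 46 30 31



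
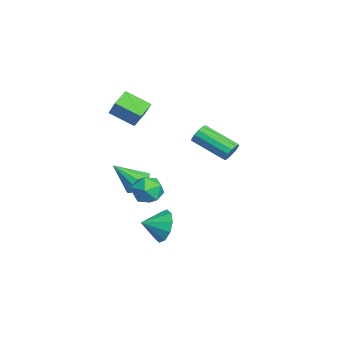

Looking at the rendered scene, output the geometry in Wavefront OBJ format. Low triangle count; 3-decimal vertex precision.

v 0.279 0.377 0.174
v 0.554 0.832 0.66
v 0.161 -0.717 1.266
v 0.111 0.881 0.661
v -0.267 0.737 0.476
v -0.437 0.456 0.175
v -0.333 0.145 -0.125
v 0.005 -0.078 -0.312
v 0.447 -0.126 -0.312
v 0.825 0.018 -0.127
v 0.995 0.299 0.173
v 0.891 0.61 0.474
v 1.724 1.073 1.217
v 2.534 1.202 1.238
v 1.906 0.058 0.382
v 2.716 0.187 0.403
v 2.329 -0.098 1.067
v 2.216 0.529 1.583
v 2.224 0.731 0.037
v 2.111 1.358 0.553
v 2.843 0.99 0.508
v 2.908 0.477 1.145
v 1.532 0.783 0.475
v 1.597 0.27 1.112
v -4.521 -0.162 2.966
v -3.727 0.09 3.963
v -4.054 0.969 2.307
v -3.26 1.222 3.305
v -3.84 -0.682 2.555
v -3.046 -0.429 3.553
v -3.373 0.45 1.897
v -2.579 0.702 2.894
v 1.193 1.382 -2.074
v 1.647 1.177 -2.847
v 1.407 0.398 -1.686
v 2.018 1.403 -2.48
v 2.074 1.62 -1.957
v 1.793 1.747 -1.48
v 1.283 1.735 -1.229
v 0.738 1.588 -1.301
v 0.367 1.362 -1.668
v 0.312 1.144 -2.19
v 0.592 1.018 -2.668
v 1.103 1.03 -2.919
v -0.842 4.609 1.323
v -0.453 4.572 1.695
v -1.369 3.173 2.51
v -1.758 3.211 2.137
v -0.657 4.769 1.804
v -1.573 3.37 2.619
v -0.92 4.916 1.76
v -1.836 3.517 2.575
v -1.158 4.965 1.578
v -2.074 3.566 2.393
v -1.296 4.902 1.314
v -2.212 3.503 2.129
v -1.29 4.745 1.053
v -2.206 3.347 1.868
v -1.141 4.546 0.878
v -2.057 3.147 1.692
v -0.898 4.367 0.843
v -1.814 2.968 1.658
v -0.637 4.265 0.961
v -1.553 2.866 1.776
v -0.441 4.272 1.194
v -1.357 2.873 2.009
v -0.372 4.386 1.468
v -1.288 2.987 2.282
f 2 1 4
f 2 4 3
f 4 1 5
f 4 5 3
f 5 1 6
f 5 6 3
f 6 1 7
f 6 7 3
f 7 1 8
f 7 8 3
f 8 1 9
f 8 9 3
f 9 1 10
f 9 10 3
f 10 1 11
f 10 11 3
f 11 1 12
f 11 12 3
f 12 1 2
f 12 2 3
f 13 24 18
f 13 18 14
f 13 14 20
f 13 20 23
f 13 23 24
f 14 18 22
f 18 24 17
f 24 23 15
f 23 20 19
f 20 14 21
f 16 22 17
f 16 17 15
f 16 15 19
f 16 19 21
f 16 21 22
f 17 22 18
f 15 17 24
f 19 15 23
f 21 19 20
f 22 21 14
f 26 28 25
f 29 26 25
f 25 28 27
f 27 29 25
f 26 32 28
f 30 26 29
f 30 32 26
f 28 32 27
f 31 29 27
f 27 32 31
f 31 30 29
f 32 30 31
f 34 33 36
f 34 36 35
f 36 33 37
f 36 37 35
f 37 33 38
f 37 38 35
f 38 33 39
f 38 39 35
f 39 33 40
f 39 40 35
f 40 33 41
f 40 41 35
f 41 33 42
f 41 42 35
f 42 33 43
f 42 43 35
f 43 33 44
f 43 44 35
f 44 33 34
f 44 34 35
f 46 45 49
f 46 49 47
f 47 49 50
f 47 50 48
f 49 45 51
f 49 51 50
f 50 51 52
f 50 52 48
f 51 45 53
f 51 53 52
f 52 53 54
f 52 54 48
f 53 45 55
f 53 55 54
f 54 55 56
f 54 56 48
f 55 45 57
f 55 57 56
f 56 57 58
f 56 58 48
f 57 45 59
f 57 59 58
f 58 59 60
f 58 60 48
f 59 45 61
f 59 61 60
f 60 61 62
f 60 62 48
f 61 45 63
f 61 63 62
f 62 63 64
f 62 64 48
f 63 45 65
f 63 65 64
f 64 65 66
f 64 66 48
f 65 45 67
f 65 67 66
f 66 67 68
f 66 68 48
f 67 45 46
f 67 46 68
f 68 46 47
f 68 47 48



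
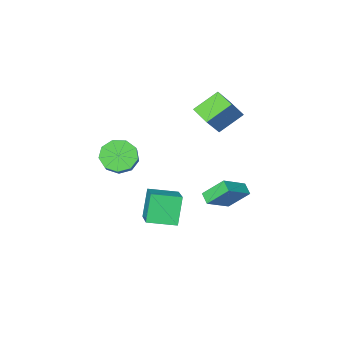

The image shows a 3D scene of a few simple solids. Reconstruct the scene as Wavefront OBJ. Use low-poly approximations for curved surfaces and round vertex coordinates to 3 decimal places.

v -2.937 -1.923 -4.905
v -3.863 -1.124 -3.653
v -2.819 -1.202 -5.277
v -3.745 -0.404 -4.026
v -1.315 -1.656 -3.874
v -2.241 -0.858 -2.623
v -1.197 -0.936 -4.247
v -2.123 -0.137 -2.995
v -2.206 -2.745 1.434
v -3.686 -2.544 2.493
v -2.285 -1.456 1.079
v -3.764 -1.254 2.137
v -1.076 -2.266 2.923
v -2.555 -2.064 3.981
v -1.154 -0.976 2.567
v -2.634 -0.775 3.626
v 0.923 -1.02 -4.841
v 0.24 -1.64 -3.134
v 1.719 0.734 -3.885
v 1.035 0.113 -2.179
v 2.445 -1.873 -4.541
v 1.761 -2.494 -2.835
v 3.24 -0.12 -3.586
v 2.557 -0.74 -1.879
v 3.521 -2.437 0.45
v 4.401 -2.371 -0.173
v 5.058 -1.317 0.867
v 4.179 -1.383 1.49
v 3.907 -1.861 -0.378
v 4.564 -0.807 0.662
v 3.233 -1.621 -0.195
v 3.89 -0.566 0.844
v 2.694 -1.762 0.289
v 3.351 -0.708 1.329
v 2.542 -2.22 0.849
v 3.199 -1.165 1.889
v 2.848 -2.779 1.222
v 3.505 -1.724 2.262
v 3.47 -3.178 1.234
v 4.127 -2.124 2.274
v 4.115 -3.231 0.879
v 4.773 -2.176 1.919
v 4.483 -2.912 0.324
v 5.14 -1.858 1.363
f 2 4 1
f 5 2 1
f 1 4 3
f 3 5 1
f 2 8 4
f 6 2 5
f 6 8 2
f 4 8 3
f 7 5 3
f 3 8 7
f 7 6 5
f 8 6 7
f 10 12 9
f 13 10 9
f 9 12 11
f 11 13 9
f 10 16 12
f 14 10 13
f 14 16 10
f 12 16 11
f 15 13 11
f 11 16 15
f 15 14 13
f 16 14 15
f 18 20 17
f 21 18 17
f 17 20 19
f 19 21 17
f 18 24 20
f 22 18 21
f 22 24 18
f 20 24 19
f 23 21 19
f 19 24 23
f 23 22 21
f 24 22 23
f 26 25 29
f 26 29 27
f 27 29 30
f 27 30 28
f 29 25 31
f 29 31 30
f 30 31 32
f 30 32 28
f 31 25 33
f 31 33 32
f 32 33 34
f 32 34 28
f 33 25 35
f 33 35 34
f 34 35 36
f 34 36 28
f 35 25 37
f 35 37 36
f 36 37 38
f 36 38 28
f 37 25 39
f 37 39 38
f 38 39 40
f 38 40 28
f 39 25 41
f 39 41 40
f 40 41 42
f 40 42 28
f 41 25 43
f 41 43 42
f 42 43 44
f 42 44 28
f 43 25 26
f 43 26 44
f 44 26 27
f 44 27 28



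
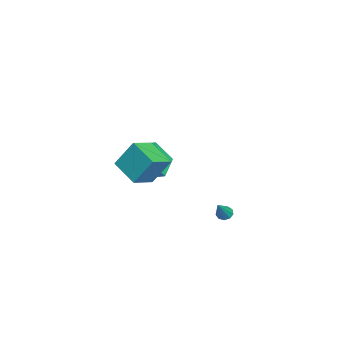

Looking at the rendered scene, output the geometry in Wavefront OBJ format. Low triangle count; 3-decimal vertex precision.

v -3.831 -3.383 -2.277
v -5.349 -3.045 -1.519
v -3.169 -1.821 -1.648
v -4.686 -1.483 -0.89
v -3.154 -4.397 -0.47
v -4.671 -4.059 0.288
v -2.491 -2.835 0.159
v -4.009 -2.497 0.917
v 3.552 -4.053 2.951
v 3.547 -2.93 4.738
v 2.276 -3.116 2.359
v 2.271 -1.994 4.146
v 4.889 -2.746 2.134
v 4.884 -1.624 3.921
v 3.613 -1.81 1.542
v 3.608 -0.687 3.329
v 0.398 2.234 -2.736
v 0.824 2.261 -3.098
v 1.602 1.906 -1.344
v 0.752 2.609 -2.955
v 0.515 2.781 -2.708
v 0.223 2.698 -2.475
v 0.012 2.398 -2.364
v -0.018 2.021 -2.427
v 0.147 1.744 -2.634
v 0.428 1.697 -2.889
v 0.696 1.901 -3.073
f 2 4 1
f 5 2 1
f 1 4 3
f 3 5 1
f 2 8 4
f 6 2 5
f 6 8 2
f 4 8 3
f 7 5 3
f 3 8 7
f 7 6 5
f 8 6 7
f 10 12 9
f 13 10 9
f 9 12 11
f 11 13 9
f 10 16 12
f 14 10 13
f 14 16 10
f 12 16 11
f 15 13 11
f 11 16 15
f 15 14 13
f 16 14 15
f 18 17 20
f 18 20 19
f 20 17 21
f 20 21 19
f 21 17 22
f 21 22 19
f 22 17 23
f 22 23 19
f 23 17 24
f 23 24 19
f 24 17 25
f 24 25 19
f 25 17 26
f 25 26 19
f 26 17 27
f 26 27 19
f 27 17 18
f 27 18 19



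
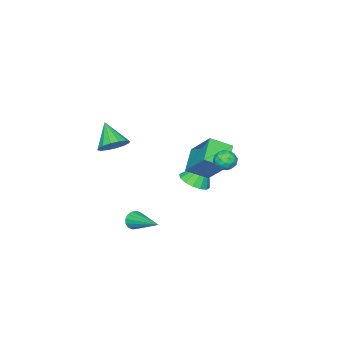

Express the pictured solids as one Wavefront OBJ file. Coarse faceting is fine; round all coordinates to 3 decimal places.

v 3.247 -2.42 2.839
v 3.797 -2.969 2.577
v 2.753 -3.4 3.861
v 3.996 -2.752 2.883
v 3.994 -2.446 3.176
v 3.793 -2.132 3.38
v 3.445 -1.896 3.438
v 3.045 -1.8 3.336
v 2.698 -1.87 3.101
v 2.499 -2.087 2.796
v 2.5 -2.394 2.502
v 2.702 -2.707 2.299
v 3.049 -2.944 2.24
v 3.45 -3.04 2.342
v -2.01 0.99 0.36
v -1.626 0.704 -0.082
v -2.174 0.056 0.822
v -1.79 -0.23 0.38
v -1.533 0.172 0.824
v -1.431 0.749 0.538
v -2.369 0.011 0.202
v -2.267 0.588 -0.084
v -1.848 0.098 -0.18
v -1.331 0.198 0.205
v -2.469 0.562 0.535
v -1.952 0.662 0.92
v -1.803 0.929 0.098
v -1.997 -0.169 0.642
v -1.845 0.068 0.903
v -1.62 -0.101 0.643
v -1.689 0.956 0.463
v -1.463 0.787 0.203
v -1.408 0.475 0.736
v -2.337 -0.027 0.537
v -2.111 -0.196 0.277
v -2.18 0.861 0.097
v -1.955 0.692 -0.163
v -2.392 0.285 0.004
v -1.708 0.405 -0.219
v -1.805 -0.144 0.053
v -2.145 -0.002 -0.052
v -2.085 0.337 -0.22
v -1.404 0.463 0.007
v -1.501 -0.086 0.279
v -1.35 0.151 0.54
v -1.29 0.49 0.372
v -1.535 0.107 -0.05
v -2.299 0.846 0.461
v -2.396 0.297 0.733
v -2.51 0.27 0.368
v -2.45 0.609 0.2
v -1.995 0.904 0.687
v -2.092 0.355 0.959
v -1.715 0.423 0.96
v -1.655 0.762 0.792
v -2.265 0.653 0.79
v 2.206 -2.04 -2.921
v 2.51 -1.932 -3.379
v 2.654 -0.16 -2.179
v 2.242 -1.842 -3.444
v 1.965 -1.805 -3.369
v 1.752 -1.832 -3.174
v 1.66 -1.914 -2.911
v 1.715 -2.029 -2.651
v 1.901 -2.148 -2.464
v 2.169 -2.237 -2.398
v 2.447 -2.274 -2.473
v 2.66 -2.248 -2.668
v 2.751 -2.166 -2.931
v 2.697 -2.05 -3.191
v -3.453 -2.782 -3.286
v -2.626 -2.744 -2.934
v -4.067 -2.318 -1.894
v -2.702 -2.319 -3.109
v -2.979 -2.018 -3.331
v -3.384 -1.922 -3.542
v -3.807 -2.056 -3.683
v -4.135 -2.385 -3.719
v -4.281 -2.82 -3.638
v -4.204 -3.245 -3.463
v -3.927 -3.546 -3.24
v -3.522 -3.642 -3.03
v -3.099 -3.508 -2.888
v -2.771 -3.179 -2.853
v -3.845 -1.823 -1.245
v -3.508 -0.361 0.337
v -2.661 -1.263 -2.016
v -2.324 0.199 -0.434
v -3.036 -2.679 -0.626
v -2.699 -1.217 0.956
v -1.852 -2.119 -1.397
v -1.515 -0.657 0.185
f 2 1 4
f 2 4 3
f 4 1 5
f 4 5 3
f 5 1 6
f 5 6 3
f 6 1 7
f 6 7 3
f 7 1 8
f 7 8 3
f 8 1 9
f 8 9 3
f 9 1 10
f 9 10 3
f 10 1 11
f 10 11 3
f 11 1 12
f 11 12 3
f 12 1 13
f 12 13 3
f 13 1 14
f 13 14 3
f 14 1 2
f 14 2 3
f 15 52 31
f 52 26 55
f 31 55 20
f 52 55 31
f 15 31 27
f 31 20 32
f 27 32 16
f 31 32 27
f 15 27 36
f 27 16 37
f 36 37 22
f 27 37 36
f 15 36 48
f 36 22 51
f 48 51 25
f 36 51 48
f 15 48 52
f 48 25 56
f 52 56 26
f 48 56 52
f 16 32 43
f 32 20 46
f 43 46 24
f 32 46 43
f 20 55 33
f 55 26 54
f 33 54 19
f 55 54 33
f 26 56 53
f 56 25 49
f 53 49 17
f 56 49 53
f 25 51 50
f 51 22 38
f 50 38 21
f 51 38 50
f 22 37 42
f 37 16 39
f 42 39 23
f 37 39 42
f 18 44 30
f 44 24 45
f 30 45 19
f 44 45 30
f 18 30 28
f 30 19 29
f 28 29 17
f 30 29 28
f 18 28 35
f 28 17 34
f 35 34 21
f 28 34 35
f 18 35 40
f 35 21 41
f 40 41 23
f 35 41 40
f 18 40 44
f 40 23 47
f 44 47 24
f 40 47 44
f 19 45 33
f 45 24 46
f 33 46 20
f 45 46 33
f 17 29 53
f 29 19 54
f 53 54 26
f 29 54 53
f 21 34 50
f 34 17 49
f 50 49 25
f 34 49 50
f 23 41 42
f 41 21 38
f 42 38 22
f 41 38 42
f 24 47 43
f 47 23 39
f 43 39 16
f 47 39 43
f 58 57 60
f 58 60 59
f 60 57 61
f 60 61 59
f 61 57 62
f 61 62 59
f 62 57 63
f 62 63 59
f 63 57 64
f 63 64 59
f 64 57 65
f 64 65 59
f 65 57 66
f 65 66 59
f 66 57 67
f 66 67 59
f 67 57 68
f 67 68 59
f 68 57 69
f 68 69 59
f 69 57 70
f 69 70 59
f 70 57 58
f 70 58 59
f 72 71 74
f 72 74 73
f 74 71 75
f 74 75 73
f 75 71 76
f 75 76 73
f 76 71 77
f 76 77 73
f 77 71 78
f 77 78 73
f 78 71 79
f 78 79 73
f 79 71 80
f 79 80 73
f 80 71 81
f 80 81 73
f 81 71 82
f 81 82 73
f 82 71 83
f 82 83 73
f 83 71 84
f 83 84 73
f 84 71 72
f 84 72 73
f 86 88 85
f 89 86 85
f 85 88 87
f 87 89 85
f 86 92 88
f 90 86 89
f 90 92 86
f 88 92 87
f 91 89 87
f 87 92 91
f 91 90 89
f 92 90 91



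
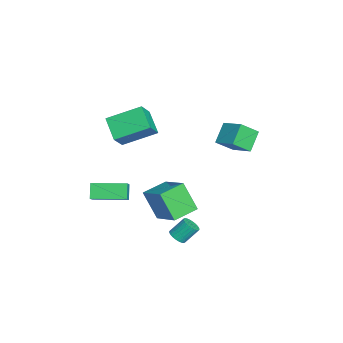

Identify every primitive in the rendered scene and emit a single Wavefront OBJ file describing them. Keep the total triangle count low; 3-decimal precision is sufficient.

v 0.331 -1.595 -2.266
v 1.941 -0.618 -1.227
v -0.598 -0.329 -2.016
v 1.011 0.647 -0.977
v 0.949 -0.807 -3.963
v 2.558 0.169 -2.924
v 0.019 0.458 -3.713
v 1.629 1.435 -2.674
v -2.323 3.467 -0.515
v -1.933 2.451 0.365
v -3.291 3.946 0.467
v -2.901 2.93 1.348
v -1.239 4.41 0.092
v -0.849 3.394 0.973
v -2.207 4.889 1.075
v -1.817 3.873 1.955
v -1.942 -3.228 1.915
v -1.009 -3.64 2.974
v -2.079 -1.234 2.812
v -1.147 -1.647 3.871
v -0.693 -2.733 1.009
v 0.239 -3.146 2.068
v -0.831 -0.74 1.906
v 0.102 -1.152 2.965
v 2.699 0.31 -4.202
v 3.26 0.403 -4.158
v 3.061 1.183 -3.255
v 2.501 1.09 -3.298
v 3.202 0.558 -4.306
v 3.003 1.339 -3.403
v 3.067 0.676 -4.437
v 2.868 1.457 -3.534
v 2.876 0.739 -4.533
v 2.677 1.519 -3.63
v 2.658 0.735 -4.578
v 2.459 1.516 -3.675
v 2.447 0.667 -4.566
v 2.248 1.448 -3.663
v 2.274 0.545 -4.499
v 2.075 1.326 -3.596
v 2.166 0.387 -4.386
v 1.967 1.167 -3.483
v 2.139 0.217 -4.245
v 1.94 0.997 -3.342
v 2.197 0.061 -4.097
v 1.998 0.842 -3.194
v 2.332 -0.057 -3.966
v 2.133 0.724 -3.063
v 2.523 -0.119 -3.87
v 2.324 0.661 -2.967
v 2.741 -0.116 -3.825
v 2.542 0.665 -2.922
v 2.952 -0.048 -3.837
v 2.753 0.733 -2.934
v 3.125 0.074 -3.904
v 2.926 0.855 -3.001
v 3.233 0.233 -4.017
v 3.034 1.013 -3.114
v 1.233 -4.307 -0.877
v 2.459 -4.375 0.085
v 1.32 -2.309 -0.846
v 2.546 -2.378 0.116
v 1.874 -4.322 -1.696
v 3.1 -4.391 -0.734
v 1.961 -2.325 -1.665
v 3.187 -2.393 -0.703
f 2 4 1
f 5 2 1
f 1 4 3
f 3 5 1
f 2 8 4
f 6 2 5
f 6 8 2
f 4 8 3
f 7 5 3
f 3 8 7
f 7 6 5
f 8 6 7
f 10 12 9
f 13 10 9
f 9 12 11
f 11 13 9
f 10 16 12
f 14 10 13
f 14 16 10
f 12 16 11
f 15 13 11
f 11 16 15
f 15 14 13
f 16 14 15
f 18 20 17
f 21 18 17
f 17 20 19
f 19 21 17
f 18 24 20
f 22 18 21
f 22 24 18
f 20 24 19
f 23 21 19
f 19 24 23
f 23 22 21
f 24 22 23
f 26 25 29
f 26 29 27
f 27 29 30
f 27 30 28
f 29 25 31
f 29 31 30
f 30 31 32
f 30 32 28
f 31 25 33
f 31 33 32
f 32 33 34
f 32 34 28
f 33 25 35
f 33 35 34
f 34 35 36
f 34 36 28
f 35 25 37
f 35 37 36
f 36 37 38
f 36 38 28
f 37 25 39
f 37 39 38
f 38 39 40
f 38 40 28
f 39 25 41
f 39 41 40
f 40 41 42
f 40 42 28
f 41 25 43
f 41 43 42
f 42 43 44
f 42 44 28
f 43 25 45
f 43 45 44
f 44 45 46
f 44 46 28
f 45 25 47
f 45 47 46
f 46 47 48
f 46 48 28
f 47 25 49
f 47 49 48
f 48 49 50
f 48 50 28
f 49 25 51
f 49 51 50
f 50 51 52
f 50 52 28
f 51 25 53
f 51 53 52
f 52 53 54
f 52 54 28
f 53 25 55
f 53 55 54
f 54 55 56
f 54 56 28
f 55 25 57
f 55 57 56
f 56 57 58
f 56 58 28
f 57 25 26
f 57 26 58
f 58 26 27
f 58 27 28
f 60 62 59
f 63 60 59
f 59 62 61
f 61 63 59
f 60 66 62
f 64 60 63
f 64 66 60
f 62 66 61
f 65 63 61
f 61 66 65
f 65 64 63
f 66 64 65



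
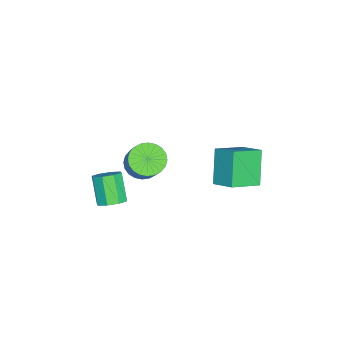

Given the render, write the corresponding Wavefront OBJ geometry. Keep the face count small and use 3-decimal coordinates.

v -1.856 1.748 1.646
v -2.942 1.581 3.098
v -2.938 2.785 0.956
v -4.024 2.618 2.408
v -1.296 2.682 2.172
v -2.382 2.515 3.624
v -2.378 3.719 1.482
v -3.464 3.552 2.934
v -1.655 -1.336 2.665
v -1.018 -1.213 2.131
v 0.131 -0.7 3.621
v -0.505 -0.824 4.155
v -1.157 -0.915 2.136
v -0.007 -0.403 3.625
v -1.371 -0.682 2.221
v -0.221 -0.17 3.71
v -1.628 -0.549 2.374
v -0.478 -0.036 3.863
v -1.89 -0.535 2.571
v -0.74 -0.023 4.06
v -2.115 -0.644 2.783
v -0.966 -0.131 4.272
v -2.271 -0.857 2.976
v -1.121 -0.345 4.466
v -2.333 -1.144 3.123
v -1.183 -0.632 4.612
v -2.291 -1.46 3.199
v -1.142 -0.947 4.689
v -2.153 -1.757 3.195
v -1.003 -1.245 4.684
v -1.939 -1.99 3.11
v -0.789 -1.478 4.599
v -1.682 -2.124 2.957
v -0.532 -1.611 4.446
v -1.42 -2.137 2.76
v -0.27 -1.625 4.249
v -1.194 -2.029 2.548
v -0.045 -1.516 4.037
v -1.039 -1.815 2.354
v 0.111 -1.303 3.844
v -0.977 -1.528 2.208
v 0.173 -1.016 3.697
v -0.577 -2.464 0.578
v -0.222 -2.034 0.983
v -1.027 -2.465 2.148
v -1.383 -2.896 1.742
v -0.649 -1.806 0.772
v -1.454 -2.237 1.937
v -1.034 -1.964 0.447
v -1.839 -2.395 1.612
v -1.152 -2.415 0.199
v -1.957 -2.846 1.363
v -0.933 -2.895 0.172
v -1.738 -3.326 1.337
v -0.506 -3.123 0.383
v -1.311 -3.554 1.548
v -0.121 -2.965 0.708
v -0.926 -3.396 1.873
v -0.003 -2.514 0.957
v -0.808 -2.945 2.121
f 2 4 1
f 5 2 1
f 1 4 3
f 3 5 1
f 2 8 4
f 6 2 5
f 6 8 2
f 4 8 3
f 7 5 3
f 3 8 7
f 7 6 5
f 8 6 7
f 10 9 13
f 10 13 11
f 11 13 14
f 11 14 12
f 13 9 15
f 13 15 14
f 14 15 16
f 14 16 12
f 15 9 17
f 15 17 16
f 16 17 18
f 16 18 12
f 17 9 19
f 17 19 18
f 18 19 20
f 18 20 12
f 19 9 21
f 19 21 20
f 20 21 22
f 20 22 12
f 21 9 23
f 21 23 22
f 22 23 24
f 22 24 12
f 23 9 25
f 23 25 24
f 24 25 26
f 24 26 12
f 25 9 27
f 25 27 26
f 26 27 28
f 26 28 12
f 27 9 29
f 27 29 28
f 28 29 30
f 28 30 12
f 29 9 31
f 29 31 30
f 30 31 32
f 30 32 12
f 31 9 33
f 31 33 32
f 32 33 34
f 32 34 12
f 33 9 35
f 33 35 34
f 34 35 36
f 34 36 12
f 35 9 37
f 35 37 36
f 36 37 38
f 36 38 12
f 37 9 39
f 37 39 38
f 38 39 40
f 38 40 12
f 39 9 41
f 39 41 40
f 40 41 42
f 40 42 12
f 41 9 10
f 41 10 42
f 42 10 11
f 42 11 12
f 44 43 47
f 44 47 45
f 45 47 48
f 45 48 46
f 47 43 49
f 47 49 48
f 48 49 50
f 48 50 46
f 49 43 51
f 49 51 50
f 50 51 52
f 50 52 46
f 51 43 53
f 51 53 52
f 52 53 54
f 52 54 46
f 53 43 55
f 53 55 54
f 54 55 56
f 54 56 46
f 55 43 57
f 55 57 56
f 56 57 58
f 56 58 46
f 57 43 59
f 57 59 58
f 58 59 60
f 58 60 46
f 59 43 44
f 59 44 60
f 60 44 45
f 60 45 46



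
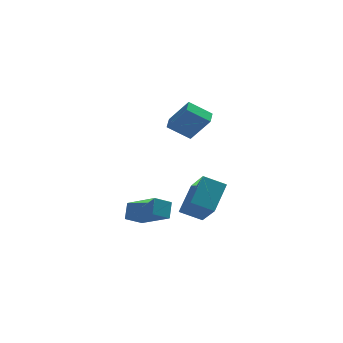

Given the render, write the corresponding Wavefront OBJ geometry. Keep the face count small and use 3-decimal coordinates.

v -4.306 1.176 -3.045
v -3.086 -0.334 -2.032
v -4.119 1.852 -2.263
v -2.899 0.341 -1.25
v -3.421 1.539 -3.57
v -2.201 0.028 -2.557
v -3.234 2.214 -2.788
v -2.014 0.704 -1.775
v -0.885 2.189 1.943
v -2.069 2.301 2.773
v -0.671 3.009 2.138
v -1.854 3.121 2.968
v 0.034 1.619 3.332
v -1.149 1.731 4.162
v 0.249 2.439 3.527
v -0.935 2.551 4.357
v -0.221 2.468 -4.028
v 0.186 0.997 -2.673
v -1.413 2.669 -3.451
v -1.007 1.199 -2.097
v 0.587 3.801 -2.823
v 0.993 2.331 -1.469
v -0.606 4.003 -2.247
v -0.199 2.532 -0.892
f 2 4 1
f 5 2 1
f 1 4 3
f 3 5 1
f 2 8 4
f 6 2 5
f 6 8 2
f 4 8 3
f 7 5 3
f 3 8 7
f 7 6 5
f 8 6 7
f 10 12 9
f 13 10 9
f 9 12 11
f 11 13 9
f 10 16 12
f 14 10 13
f 14 16 10
f 12 16 11
f 15 13 11
f 11 16 15
f 15 14 13
f 16 14 15
f 18 20 17
f 21 18 17
f 17 20 19
f 19 21 17
f 18 24 20
f 22 18 21
f 22 24 18
f 20 24 19
f 23 21 19
f 19 24 23
f 23 22 21
f 24 22 23



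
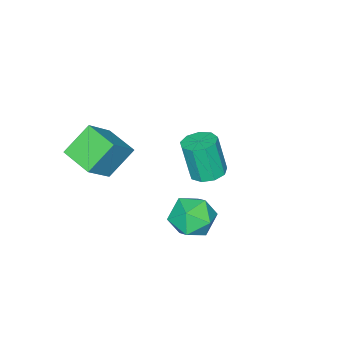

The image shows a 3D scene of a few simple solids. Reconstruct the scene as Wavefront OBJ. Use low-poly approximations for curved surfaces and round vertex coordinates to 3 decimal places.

v -0.134 -4.098 0.768
v -1.118 -3.74 1.758
v 0.085 -2.819 0.524
v -0.898 -2.462 1.514
v 1.018 -4.078 1.906
v 0.035 -3.721 2.896
v 1.238 -2.8 1.662
v 0.254 -2.442 2.652
v 0.422 1.803 0.862
v 1.091 1.307 0.435
v -0.511 0.613 0.785
v 0.158 0.117 0.358
v 0.252 0.352 1.259
v 0.829 1.088 1.307
v -0.249 0.832 -0.087
v 0.328 1.568 -0.039
v 0.676 0.706 -0.151
v 0.986 0.41 0.681
v -0.406 1.51 0.539
v -0.096 1.214 1.371
v -3.706 -1.273 -1.184
v -3.314 -0.698 -1.043
v -3.283 -1.111 0.564
v -3.674 -1.687 0.424
v -3.787 -0.591 -1.007
v -3.756 -1.004 0.601
v -4.221 -0.803 -1.053
v -4.19 -1.216 0.555
v -4.414 -1.236 -1.16
v -4.383 -1.649 0.447
v -4.276 -1.686 -1.279
v -4.245 -2.099 0.329
v -3.871 -1.943 -1.353
v -3.839 -2.356 0.255
v -3.388 -1.887 -1.348
v -3.357 -2.3 0.26
v -3.054 -1.544 -1.266
v -3.023 -1.957 0.342
v -3.025 -1.074 -1.146
v -2.994 -1.487 0.462
f 2 4 1
f 5 2 1
f 1 4 3
f 3 5 1
f 2 8 4
f 6 2 5
f 6 8 2
f 4 8 3
f 7 5 3
f 3 8 7
f 7 6 5
f 8 6 7
f 9 20 14
f 9 14 10
f 9 10 16
f 9 16 19
f 9 19 20
f 10 14 18
f 14 20 13
f 20 19 11
f 19 16 15
f 16 10 17
f 12 18 13
f 12 13 11
f 12 11 15
f 12 15 17
f 12 17 18
f 13 18 14
f 11 13 20
f 15 11 19
f 17 15 16
f 18 17 10
f 22 21 25
f 22 25 23
f 23 25 26
f 23 26 24
f 25 21 27
f 25 27 26
f 26 27 28
f 26 28 24
f 27 21 29
f 27 29 28
f 28 29 30
f 28 30 24
f 29 21 31
f 29 31 30
f 30 31 32
f 30 32 24
f 31 21 33
f 31 33 32
f 32 33 34
f 32 34 24
f 33 21 35
f 33 35 34
f 34 35 36
f 34 36 24
f 35 21 37
f 35 37 36
f 36 37 38
f 36 38 24
f 37 21 39
f 37 39 38
f 38 39 40
f 38 40 24
f 39 21 22
f 39 22 40
f 40 22 23
f 40 23 24



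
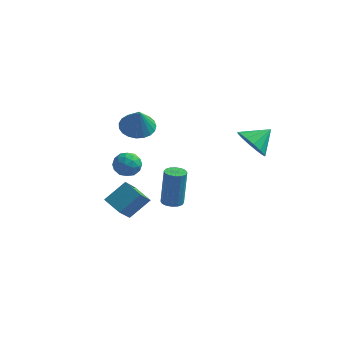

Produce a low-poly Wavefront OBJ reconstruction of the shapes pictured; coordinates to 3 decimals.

v -2.917 -4.098 -0.174
v -2.13 -3.248 0.73
v -2.831 -2.943 -1.335
v -2.044 -2.093 -0.43
v -1.956 -4.567 -0.57
v -1.169 -3.717 0.335
v -1.87 -3.412 -1.73
v -1.083 -2.562 -0.826
v -0.382 -1.344 -1.616
v 0.186 -1.462 -1.623
v 0.27 -1.193 0.468
v -0.298 -1.076 0.476
v 0.168 -1.164 -1.661
v 0.251 -0.896 0.431
v 0.002 -0.915 -1.686
v 0.086 -0.647 0.405
v -0.266 -0.781 -1.693
v -0.183 -0.513 0.399
v -0.566 -0.798 -1.678
v -0.482 -0.529 0.413
v -0.816 -0.961 -1.648
v -0.732 -0.692 0.444
v -0.95 -1.227 -1.608
v -0.866 -0.958 0.483
v -0.931 -1.524 -1.571
v -0.848 -1.256 0.521
v -0.766 -1.773 -1.545
v -0.682 -1.505 0.546
v -0.497 -1.907 -1.539
v -0.414 -1.639 0.553
v -0.198 -1.891 -1.553
v -0.114 -1.622 0.538
v 0.052 -1.728 -1.584
v 0.136 -1.459 0.508
v -2.971 -1.686 1.619
v -2.373 -1.264 1.354
v -2.667 -2.616 0.826
v -2.069 -2.194 0.561
v -2.053 -2.48 1.284
v -2.241 -1.906 1.774
v -2.799 -1.974 0.406
v -2.987 -1.4 0.896
v -2.267 -1.443 0.604
v -1.806 -1.755 1.147
v -3.234 -2.125 1.033
v -2.773 -2.437 1.576
v -2.698 -1.394 1.556
v -2.342 -2.486 0.624
v -2.332 -2.655 1.049
v -1.981 -2.407 0.893
v -2.621 -1.77 1.803
v -2.269 -1.523 1.647
v -2.081 -2.237 1.607
v -2.771 -2.357 0.533
v -2.419 -2.11 0.377
v -3.059 -1.473 1.287
v -2.708 -1.225 1.131
v -2.959 -1.643 0.573
v -2.285 -1.251 0.959
v -2.106 -1.797 0.493
v -2.536 -1.668 0.402
v -2.646 -1.33 0.69
v -2.014 -1.434 1.278
v -1.835 -1.981 0.812
v -1.826 -2.149 1.238
v -1.936 -1.811 1.526
v -1.951 -1.539 0.838
v -3.205 -1.899 1.368
v -3.026 -2.446 0.902
v -3.104 -2.069 0.654
v -3.214 -1.731 0.942
v -2.934 -2.083 1.687
v -2.755 -2.629 1.221
v -2.394 -2.55 1.49
v -2.504 -2.212 1.778
v -3.089 -2.341 1.342
v -3.72 2.789 0.78
v -2.819 3.171 0.73
v -3.42 2.271 2.22
v -3.034 3.481 0.885
v -3.368 3.67 1.023
v -3.762 3.707 1.118
v -4.149 3.585 1.155
v -4.462 3.326 1.127
v -4.647 2.973 1.039
v -4.671 2.589 0.906
v -4.531 2.239 0.751
v -4.25 1.984 0.601
v -3.878 1.868 0.482
v -3.479 1.912 0.415
v -3.121 2.106 0.41
v -2.867 2.419 0.47
v -2.76 2.796 0.583
v 2.838 1.386 1.642
v 3.609 1.263 0.986
v 3.602 2.254 2.378
v 3.331 1.67 0.796
v 2.921 2 0.832
v 2.488 2.166 1.086
v 2.15 2.123 1.488
v 1.995 1.882 1.932
v 2.067 1.509 2.299
v 2.345 1.103 2.489
v 2.755 0.772 2.453
v 3.188 0.606 2.199
v 3.526 0.649 1.796
v 3.681 0.89 1.352
f 2 4 1
f 5 2 1
f 1 4 3
f 3 5 1
f 2 8 4
f 6 2 5
f 6 8 2
f 4 8 3
f 7 5 3
f 3 8 7
f 7 6 5
f 8 6 7
f 10 9 13
f 10 13 11
f 11 13 14
f 11 14 12
f 13 9 15
f 13 15 14
f 14 15 16
f 14 16 12
f 15 9 17
f 15 17 16
f 16 17 18
f 16 18 12
f 17 9 19
f 17 19 18
f 18 19 20
f 18 20 12
f 19 9 21
f 19 21 20
f 20 21 22
f 20 22 12
f 21 9 23
f 21 23 22
f 22 23 24
f 22 24 12
f 23 9 25
f 23 25 24
f 24 25 26
f 24 26 12
f 25 9 27
f 25 27 26
f 26 27 28
f 26 28 12
f 27 9 29
f 27 29 28
f 28 29 30
f 28 30 12
f 29 9 31
f 29 31 30
f 30 31 32
f 30 32 12
f 31 9 33
f 31 33 32
f 32 33 34
f 32 34 12
f 33 9 10
f 33 10 34
f 34 10 11
f 34 11 12
f 35 72 51
f 72 46 75
f 51 75 40
f 72 75 51
f 35 51 47
f 51 40 52
f 47 52 36
f 51 52 47
f 35 47 56
f 47 36 57
f 56 57 42
f 47 57 56
f 35 56 68
f 56 42 71
f 68 71 45
f 56 71 68
f 35 68 72
f 68 45 76
f 72 76 46
f 68 76 72
f 36 52 63
f 52 40 66
f 63 66 44
f 52 66 63
f 40 75 53
f 75 46 74
f 53 74 39
f 75 74 53
f 46 76 73
f 76 45 69
f 73 69 37
f 76 69 73
f 45 71 70
f 71 42 58
f 70 58 41
f 71 58 70
f 42 57 62
f 57 36 59
f 62 59 43
f 57 59 62
f 38 64 50
f 64 44 65
f 50 65 39
f 64 65 50
f 38 50 48
f 50 39 49
f 48 49 37
f 50 49 48
f 38 48 55
f 48 37 54
f 55 54 41
f 48 54 55
f 38 55 60
f 55 41 61
f 60 61 43
f 55 61 60
f 38 60 64
f 60 43 67
f 64 67 44
f 60 67 64
f 39 65 53
f 65 44 66
f 53 66 40
f 65 66 53
f 37 49 73
f 49 39 74
f 73 74 46
f 49 74 73
f 41 54 70
f 54 37 69
f 70 69 45
f 54 69 70
f 43 61 62
f 61 41 58
f 62 58 42
f 61 58 62
f 44 67 63
f 67 43 59
f 63 59 36
f 67 59 63
f 78 77 80
f 78 80 79
f 80 77 81
f 80 81 79
f 81 77 82
f 81 82 79
f 82 77 83
f 82 83 79
f 83 77 84
f 83 84 79
f 84 77 85
f 84 85 79
f 85 77 86
f 85 86 79
f 86 77 87
f 86 87 79
f 87 77 88
f 87 88 79
f 88 77 89
f 88 89 79
f 89 77 90
f 89 90 79
f 90 77 91
f 90 91 79
f 91 77 92
f 91 92 79
f 92 77 93
f 92 93 79
f 93 77 78
f 93 78 79
f 95 94 97
f 95 97 96
f 97 94 98
f 97 98 96
f 98 94 99
f 98 99 96
f 99 94 100
f 99 100 96
f 100 94 101
f 100 101 96
f 101 94 102
f 101 102 96
f 102 94 103
f 102 103 96
f 103 94 104
f 103 104 96
f 104 94 105
f 104 105 96
f 105 94 106
f 105 106 96
f 106 94 107
f 106 107 96
f 107 94 95
f 107 95 96



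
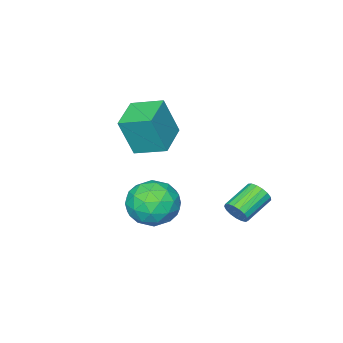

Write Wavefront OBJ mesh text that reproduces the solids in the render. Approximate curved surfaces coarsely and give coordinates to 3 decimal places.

v -0.312 -2.362 1.784
v 0.236 -2.721 3.632
v -0.952 -1.057 2.228
v -0.404 -1.415 4.075
v 1.164 -1.545 1.505
v 1.712 -1.903 3.352
v 0.524 -0.239 1.948
v 1.072 -0.598 3.796
v -1.836 1.423 -2.092
v -1.589 1.204 -1.544
v -2.996 1.179 -0.919
v -3.244 1.397 -1.468
v -1.58 1.509 -1.512
v -2.988 1.483 -0.887
v -1.63 1.794 -1.613
v -3.038 1.768 -0.988
v -1.728 1.993 -1.824
v -3.135 1.968 -1.199
v -1.85 2.063 -2.096
v -3.257 2.037 -1.472
v -1.969 1.985 -2.367
v -3.376 1.96 -1.743
v -2.057 1.779 -2.576
v -3.465 1.753 -1.951
v -2.095 1.491 -2.673
v -3.503 1.466 -2.049
v -2.074 1.188 -2.638
v -3.482 1.162 -2.013
v -1.998 0.938 -2.477
v -3.406 0.912 -1.853
v -1.885 0.799 -2.229
v -3.293 0.774 -1.604
v -1.761 0.804 -1.949
v -3.169 0.778 -1.324
v -1.654 0.95 -1.701
v -3.062 0.924 -1.077
v 1.182 0.958 0.417
v 1.643 1.503 -0.559
v 2.857 -0.023 0.659
v 3.318 0.522 -0.317
v 3.109 1.159 0.69
v 2.073 1.765 0.54
v 2.427 -0.285 -0.44
v 1.391 0.321 -0.59
v 2.412 0.735 -1.089
v 2.833 1.628 -0.39
v 1.667 -0.148 0.49
v 2.088 0.745 1.189
v 1.265 1.317 -0.092
v 3.235 0.163 0.192
v 3.112 0.538 0.784
v 3.383 0.858 0.21
v 1.518 1.47 0.554
v 1.789 1.791 -0.02
v 2.651 1.589 0.714
v 2.711 -0.311 0.12
v 2.982 0.01 -0.454
v 1.117 0.622 -0.11
v 1.388 0.942 -0.684
v 1.849 -0.109 -0.614
v 1.988 1.186 -0.977
v 2.973 0.609 -0.835
v 2.449 0.135 -0.907
v 1.84 0.491 -0.995
v 2.236 1.711 -0.567
v 3.221 1.134 -0.424
v 3.098 1.508 0.167
v 2.489 1.864 0.079
v 2.688 1.259 -0.878
v 1.279 0.346 0.524
v 2.264 -0.231 0.667
v 2.011 -0.384 0.021
v 1.402 -0.028 -0.067
v 1.527 0.871 0.935
v 2.512 0.294 1.077
v 2.66 0.989 1.095
v 2.051 1.345 1.007
v 1.812 0.221 0.978
f 2 4 1
f 5 2 1
f 1 4 3
f 3 5 1
f 2 8 4
f 6 2 5
f 6 8 2
f 4 8 3
f 7 5 3
f 3 8 7
f 7 6 5
f 8 6 7
f 10 9 13
f 10 13 11
f 11 13 14
f 11 14 12
f 13 9 15
f 13 15 14
f 14 15 16
f 14 16 12
f 15 9 17
f 15 17 16
f 16 17 18
f 16 18 12
f 17 9 19
f 17 19 18
f 18 19 20
f 18 20 12
f 19 9 21
f 19 21 20
f 20 21 22
f 20 22 12
f 21 9 23
f 21 23 22
f 22 23 24
f 22 24 12
f 23 9 25
f 23 25 24
f 24 25 26
f 24 26 12
f 25 9 27
f 25 27 26
f 26 27 28
f 26 28 12
f 27 9 29
f 27 29 28
f 28 29 30
f 28 30 12
f 29 9 31
f 29 31 30
f 30 31 32
f 30 32 12
f 31 9 33
f 31 33 32
f 32 33 34
f 32 34 12
f 33 9 35
f 33 35 34
f 34 35 36
f 34 36 12
f 35 9 10
f 35 10 36
f 36 10 11
f 36 11 12
f 37 74 53
f 74 48 77
f 53 77 42
f 74 77 53
f 37 53 49
f 53 42 54
f 49 54 38
f 53 54 49
f 37 49 58
f 49 38 59
f 58 59 44
f 49 59 58
f 37 58 70
f 58 44 73
f 70 73 47
f 58 73 70
f 37 70 74
f 70 47 78
f 74 78 48
f 70 78 74
f 38 54 65
f 54 42 68
f 65 68 46
f 54 68 65
f 42 77 55
f 77 48 76
f 55 76 41
f 77 76 55
f 48 78 75
f 78 47 71
f 75 71 39
f 78 71 75
f 47 73 72
f 73 44 60
f 72 60 43
f 73 60 72
f 44 59 64
f 59 38 61
f 64 61 45
f 59 61 64
f 40 66 52
f 66 46 67
f 52 67 41
f 66 67 52
f 40 52 50
f 52 41 51
f 50 51 39
f 52 51 50
f 40 50 57
f 50 39 56
f 57 56 43
f 50 56 57
f 40 57 62
f 57 43 63
f 62 63 45
f 57 63 62
f 40 62 66
f 62 45 69
f 66 69 46
f 62 69 66
f 41 67 55
f 67 46 68
f 55 68 42
f 67 68 55
f 39 51 75
f 51 41 76
f 75 76 48
f 51 76 75
f 43 56 72
f 56 39 71
f 72 71 47
f 56 71 72
f 45 63 64
f 63 43 60
f 64 60 44
f 63 60 64
f 46 69 65
f 69 45 61
f 65 61 38
f 69 61 65



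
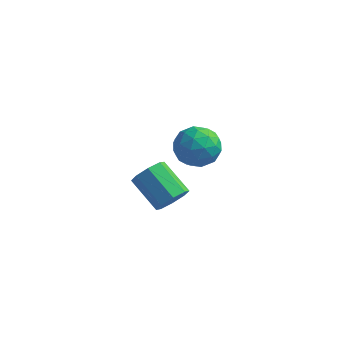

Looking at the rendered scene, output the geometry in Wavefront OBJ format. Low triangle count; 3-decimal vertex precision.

v -0.504 3.264 -3.127
v 0.07 3.387 -2.367
v -1.563 4 -1.233
v -2.136 3.876 -1.993
v 0.013 3.994 -2.778
v -1.62 4.606 -1.644
v -0.347 4.173 -3.393
v -1.98 4.785 -2.259
v -0.799 3.819 -3.852
v -2.432 4.432 -2.718
v -1.077 3.14 -3.887
v -2.71 3.753 -2.753
v -1.02 2.534 -3.476
v -2.653 3.146 -2.342
v -0.66 2.355 -2.861
v -2.293 2.967 -1.727
v -0.208 2.708 -2.402
v -1.841 3.321 -1.268
v 1.432 2.508 2.24
v 2.483 1.955 2.237
v 0.677 1.065 3.263
v 1.728 0.512 3.26
v 1.587 1.516 3.88
v 2.053 2.407 3.248
v 1.107 0.613 2.252
v 1.573 1.504 1.62
v 2.282 0.784 2.244
v 2.579 1.342 3.25
v 0.581 1.678 2.25
v 0.878 2.236 3.256
v 2.024 2.358 2.149
v 1.136 0.662 3.351
v 1.053 1.252 3.716
v 1.671 0.927 3.714
v 1.771 2.624 2.743
v 2.389 2.299 2.741
v 1.862 2.041 3.707
v 0.771 0.721 2.759
v 1.389 0.396 2.757
v 1.489 2.093 1.786
v 2.107 1.768 1.784
v 1.298 0.979 1.793
v 2.524 1.344 2.151
v 2.08 0.497 2.752
v 1.715 0.556 2.16
v 1.989 1.08 1.788
v 2.698 1.673 2.742
v 2.255 0.825 3.344
v 2.171 1.415 3.708
v 2.446 1.938 3.337
v 2.58 0.984 2.747
v 0.905 2.195 2.156
v 0.462 1.347 2.758
v 0.714 1.082 2.163
v 0.989 1.605 1.792
v 1.08 2.523 2.748
v 0.636 1.676 3.349
v 1.171 1.94 3.712
v 1.445 2.464 3.34
v 0.58 2.036 2.753
f 2 1 5
f 2 5 3
f 3 5 6
f 3 6 4
f 5 1 7
f 5 7 6
f 6 7 8
f 6 8 4
f 7 1 9
f 7 9 8
f 8 9 10
f 8 10 4
f 9 1 11
f 9 11 10
f 10 11 12
f 10 12 4
f 11 1 13
f 11 13 12
f 12 13 14
f 12 14 4
f 13 1 15
f 13 15 14
f 14 15 16
f 14 16 4
f 15 1 17
f 15 17 16
f 16 17 18
f 16 18 4
f 17 1 2
f 17 2 18
f 18 2 3
f 18 3 4
f 19 56 35
f 56 30 59
f 35 59 24
f 56 59 35
f 19 35 31
f 35 24 36
f 31 36 20
f 35 36 31
f 19 31 40
f 31 20 41
f 40 41 26
f 31 41 40
f 19 40 52
f 40 26 55
f 52 55 29
f 40 55 52
f 19 52 56
f 52 29 60
f 56 60 30
f 52 60 56
f 20 36 47
f 36 24 50
f 47 50 28
f 36 50 47
f 24 59 37
f 59 30 58
f 37 58 23
f 59 58 37
f 30 60 57
f 60 29 53
f 57 53 21
f 60 53 57
f 29 55 54
f 55 26 42
f 54 42 25
f 55 42 54
f 26 41 46
f 41 20 43
f 46 43 27
f 41 43 46
f 22 48 34
f 48 28 49
f 34 49 23
f 48 49 34
f 22 34 32
f 34 23 33
f 32 33 21
f 34 33 32
f 22 32 39
f 32 21 38
f 39 38 25
f 32 38 39
f 22 39 44
f 39 25 45
f 44 45 27
f 39 45 44
f 22 44 48
f 44 27 51
f 48 51 28
f 44 51 48
f 23 49 37
f 49 28 50
f 37 50 24
f 49 50 37
f 21 33 57
f 33 23 58
f 57 58 30
f 33 58 57
f 25 38 54
f 38 21 53
f 54 53 29
f 38 53 54
f 27 45 46
f 45 25 42
f 46 42 26
f 45 42 46
f 28 51 47
f 51 27 43
f 47 43 20
f 51 43 47

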